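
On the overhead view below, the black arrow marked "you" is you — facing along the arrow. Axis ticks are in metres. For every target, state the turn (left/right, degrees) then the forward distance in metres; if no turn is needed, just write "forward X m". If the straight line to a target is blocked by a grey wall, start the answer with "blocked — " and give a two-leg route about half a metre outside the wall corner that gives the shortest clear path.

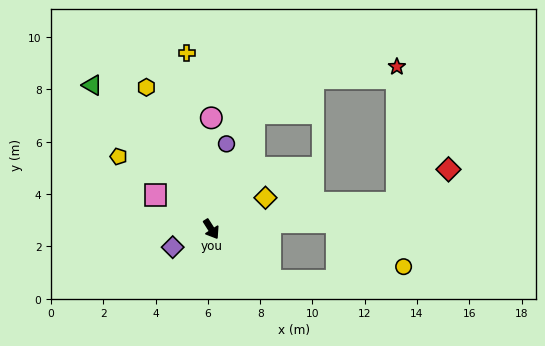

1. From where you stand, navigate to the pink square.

turn right 154°, forward 2.5 m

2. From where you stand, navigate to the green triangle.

turn right 173°, forward 7.1 m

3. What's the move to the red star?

blocked — turn left 66°, forward 7.2 m, then turn left 81°, forward 5.2 m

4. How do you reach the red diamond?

blocked — turn left 66°, forward 7.2 m, then turn left 24°, forward 2.4 m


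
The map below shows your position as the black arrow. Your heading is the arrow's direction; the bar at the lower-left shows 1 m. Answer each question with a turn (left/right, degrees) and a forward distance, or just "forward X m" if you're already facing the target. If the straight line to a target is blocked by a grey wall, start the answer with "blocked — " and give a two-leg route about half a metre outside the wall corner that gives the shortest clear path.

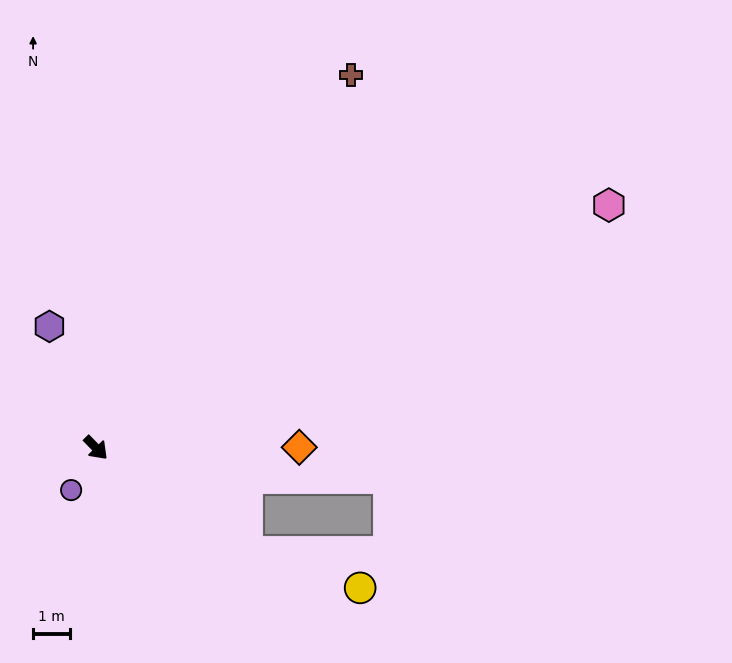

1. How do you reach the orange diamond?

turn left 46°, forward 5.5 m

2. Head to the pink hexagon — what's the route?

turn left 71°, forward 15.5 m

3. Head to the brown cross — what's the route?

turn left 101°, forward 12.3 m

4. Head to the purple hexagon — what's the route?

turn left 157°, forward 3.6 m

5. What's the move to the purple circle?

turn right 75°, forward 1.3 m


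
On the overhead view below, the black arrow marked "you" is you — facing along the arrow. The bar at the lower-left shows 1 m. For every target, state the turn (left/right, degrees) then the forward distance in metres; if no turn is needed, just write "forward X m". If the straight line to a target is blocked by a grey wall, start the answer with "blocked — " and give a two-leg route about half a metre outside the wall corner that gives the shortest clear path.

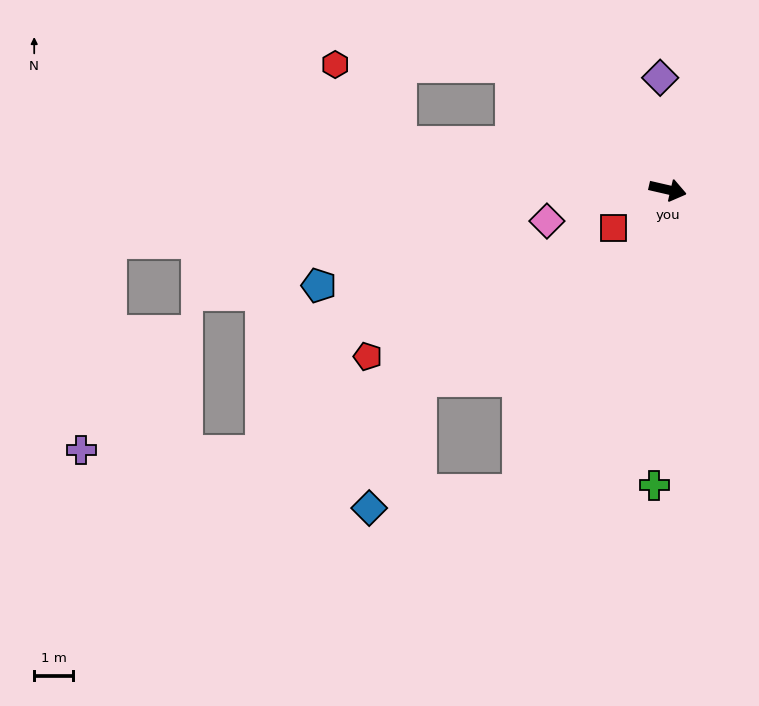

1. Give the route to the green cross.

turn right 80°, forward 7.5 m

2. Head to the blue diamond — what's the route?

blocked — turn right 103°, forward 8.5 m, then turn right 57°, forward 3.8 m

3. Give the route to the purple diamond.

turn left 107°, forward 2.9 m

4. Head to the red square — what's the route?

turn right 132°, forward 1.7 m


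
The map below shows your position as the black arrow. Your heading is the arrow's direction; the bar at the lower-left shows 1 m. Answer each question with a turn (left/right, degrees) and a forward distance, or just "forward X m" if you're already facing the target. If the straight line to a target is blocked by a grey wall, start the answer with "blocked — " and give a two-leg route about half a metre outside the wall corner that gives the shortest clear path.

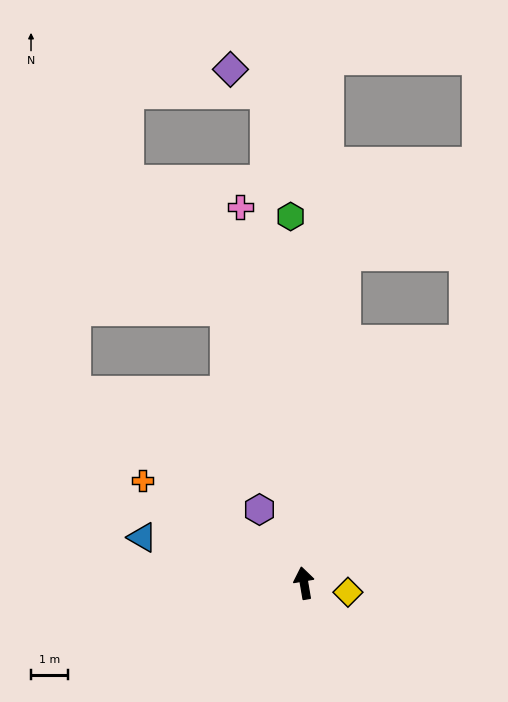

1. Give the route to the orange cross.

turn left 48°, forward 5.2 m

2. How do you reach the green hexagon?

turn right 8°, forward 9.9 m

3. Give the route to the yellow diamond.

turn right 112°, forward 1.2 m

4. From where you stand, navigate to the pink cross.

forward 10.3 m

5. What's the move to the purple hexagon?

turn left 22°, forward 2.3 m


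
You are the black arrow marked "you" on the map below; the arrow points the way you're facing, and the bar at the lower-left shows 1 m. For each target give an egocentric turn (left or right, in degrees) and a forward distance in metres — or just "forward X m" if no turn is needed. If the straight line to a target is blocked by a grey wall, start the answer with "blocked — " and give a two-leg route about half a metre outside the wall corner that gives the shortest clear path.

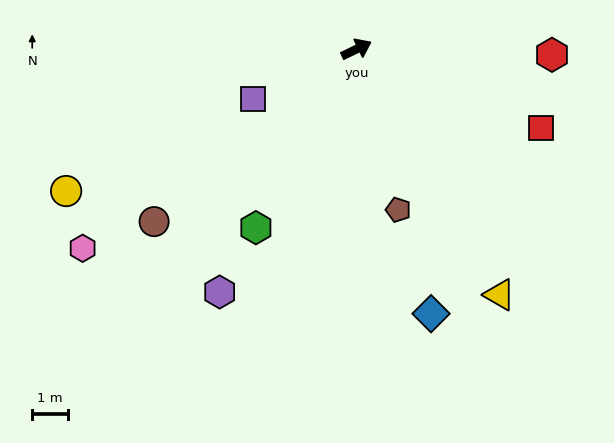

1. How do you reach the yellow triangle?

turn right 86°, forward 7.9 m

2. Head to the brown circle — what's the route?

turn right 165°, forward 7.4 m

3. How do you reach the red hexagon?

turn right 28°, forward 5.4 m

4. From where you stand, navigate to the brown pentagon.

turn right 101°, forward 4.6 m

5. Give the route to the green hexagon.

turn right 145°, forward 5.7 m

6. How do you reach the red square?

turn right 49°, forward 5.6 m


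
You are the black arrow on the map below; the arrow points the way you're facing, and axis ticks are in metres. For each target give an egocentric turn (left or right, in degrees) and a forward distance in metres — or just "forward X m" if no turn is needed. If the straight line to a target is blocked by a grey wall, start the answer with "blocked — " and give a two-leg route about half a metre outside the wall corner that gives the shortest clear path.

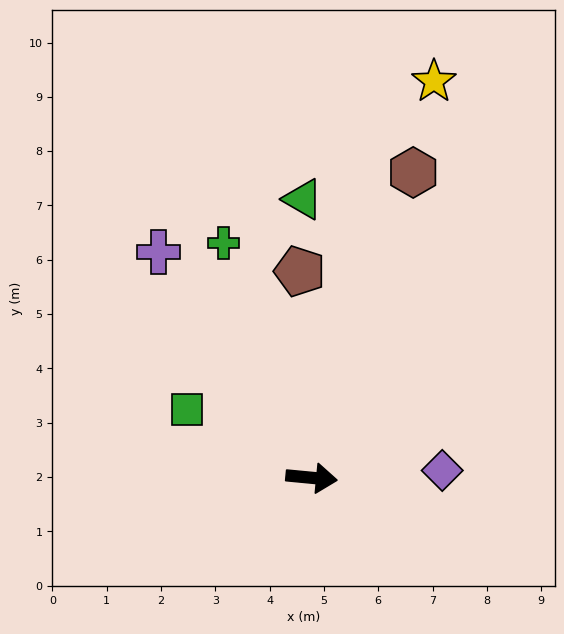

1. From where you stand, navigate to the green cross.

turn left 116°, forward 4.6 m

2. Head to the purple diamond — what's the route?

turn left 9°, forward 2.4 m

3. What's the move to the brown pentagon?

turn left 99°, forward 3.8 m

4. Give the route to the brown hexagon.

turn left 77°, forward 5.9 m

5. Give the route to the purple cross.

turn left 130°, forward 5.0 m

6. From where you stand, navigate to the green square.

turn left 157°, forward 2.6 m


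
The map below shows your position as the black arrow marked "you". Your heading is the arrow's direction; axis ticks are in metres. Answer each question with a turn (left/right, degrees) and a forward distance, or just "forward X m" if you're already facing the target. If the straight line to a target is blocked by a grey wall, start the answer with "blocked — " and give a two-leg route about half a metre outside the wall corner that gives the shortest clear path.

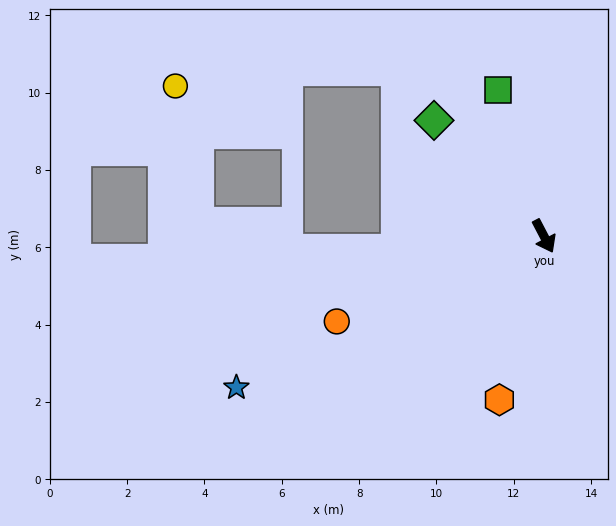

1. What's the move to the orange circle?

turn right 95°, forward 5.8 m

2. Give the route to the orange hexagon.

turn right 43°, forward 4.4 m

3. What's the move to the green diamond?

turn right 164°, forward 4.1 m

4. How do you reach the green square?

turn left 170°, forward 4.0 m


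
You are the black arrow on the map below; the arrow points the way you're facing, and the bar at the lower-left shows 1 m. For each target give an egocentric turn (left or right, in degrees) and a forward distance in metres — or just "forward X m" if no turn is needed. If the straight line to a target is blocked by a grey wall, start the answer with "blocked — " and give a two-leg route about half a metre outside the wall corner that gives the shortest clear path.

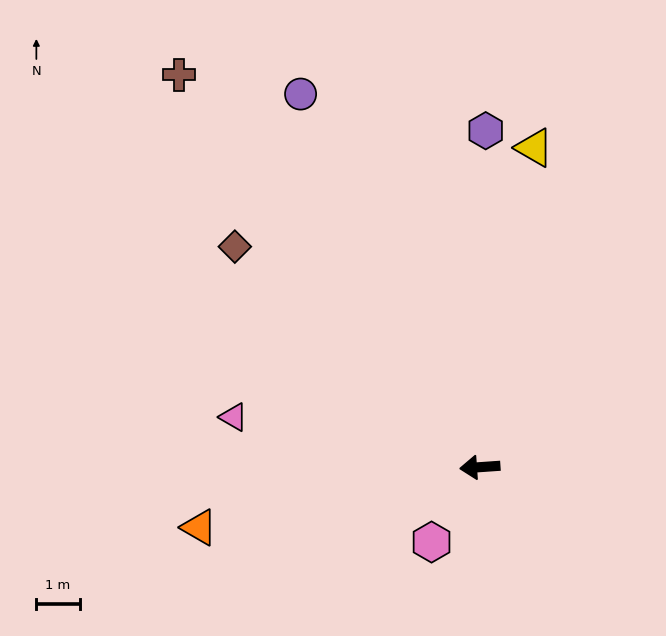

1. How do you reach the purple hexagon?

turn right 95°, forward 7.8 m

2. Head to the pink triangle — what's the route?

turn right 15°, forward 5.8 m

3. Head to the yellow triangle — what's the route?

turn right 104°, forward 7.5 m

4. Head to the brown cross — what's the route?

turn right 56°, forward 11.4 m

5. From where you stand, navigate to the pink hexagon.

turn left 53°, forward 2.1 m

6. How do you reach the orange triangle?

turn left 8°, forward 6.6 m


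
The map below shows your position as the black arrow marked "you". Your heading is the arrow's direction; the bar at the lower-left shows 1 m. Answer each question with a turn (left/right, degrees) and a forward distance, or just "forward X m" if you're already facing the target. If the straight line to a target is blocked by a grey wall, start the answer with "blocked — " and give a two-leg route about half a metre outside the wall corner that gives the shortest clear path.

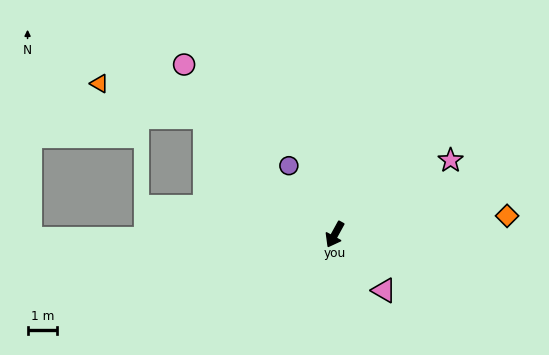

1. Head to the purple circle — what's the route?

turn right 118°, forward 2.8 m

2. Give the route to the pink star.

turn left 151°, forward 4.6 m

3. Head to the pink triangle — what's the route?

turn left 70°, forward 2.5 m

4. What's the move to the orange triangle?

blocked — turn right 103°, forward 5.9 m, then turn left 24°, forward 3.7 m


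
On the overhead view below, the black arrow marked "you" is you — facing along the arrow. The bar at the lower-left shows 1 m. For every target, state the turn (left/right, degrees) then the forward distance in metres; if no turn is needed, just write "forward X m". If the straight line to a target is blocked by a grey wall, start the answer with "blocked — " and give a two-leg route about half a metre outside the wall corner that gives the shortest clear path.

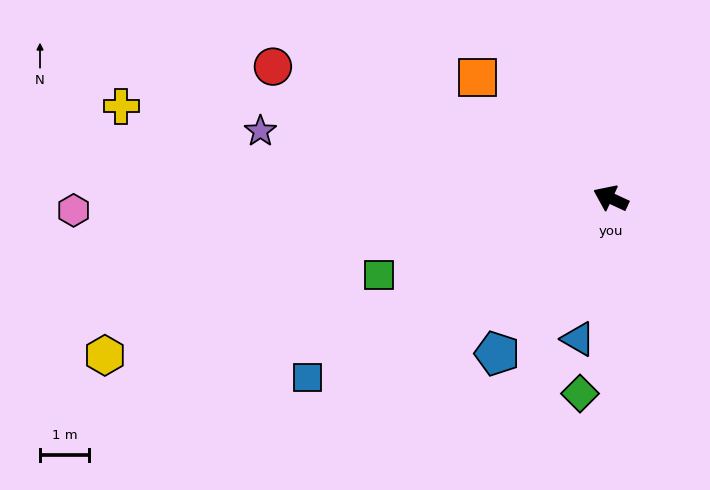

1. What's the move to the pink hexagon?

turn left 26°, forward 11.0 m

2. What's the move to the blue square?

turn left 56°, forward 7.2 m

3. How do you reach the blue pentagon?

turn left 79°, forward 3.9 m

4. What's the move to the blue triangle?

turn left 102°, forward 3.0 m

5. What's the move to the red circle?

turn left 4°, forward 7.4 m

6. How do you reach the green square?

turn left 43°, forward 5.0 m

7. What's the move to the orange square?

turn right 17°, forward 3.7 m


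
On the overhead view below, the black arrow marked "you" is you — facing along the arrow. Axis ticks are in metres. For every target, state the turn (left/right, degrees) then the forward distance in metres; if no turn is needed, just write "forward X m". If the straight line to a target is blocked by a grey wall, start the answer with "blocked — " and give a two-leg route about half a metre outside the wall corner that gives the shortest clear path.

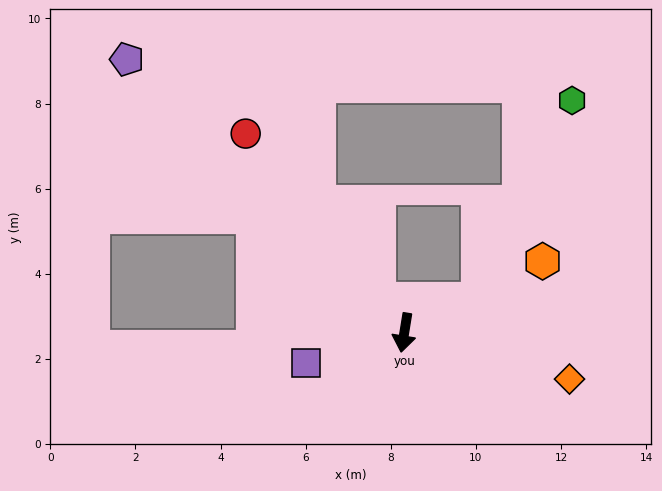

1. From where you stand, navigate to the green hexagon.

blocked — turn left 123°, forward 1.9 m, then turn left 41°, forward 5.2 m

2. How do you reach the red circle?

turn right 132°, forward 6.0 m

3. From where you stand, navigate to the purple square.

turn right 64°, forward 2.4 m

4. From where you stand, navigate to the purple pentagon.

turn right 125°, forward 9.2 m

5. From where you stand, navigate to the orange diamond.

turn left 84°, forward 4.0 m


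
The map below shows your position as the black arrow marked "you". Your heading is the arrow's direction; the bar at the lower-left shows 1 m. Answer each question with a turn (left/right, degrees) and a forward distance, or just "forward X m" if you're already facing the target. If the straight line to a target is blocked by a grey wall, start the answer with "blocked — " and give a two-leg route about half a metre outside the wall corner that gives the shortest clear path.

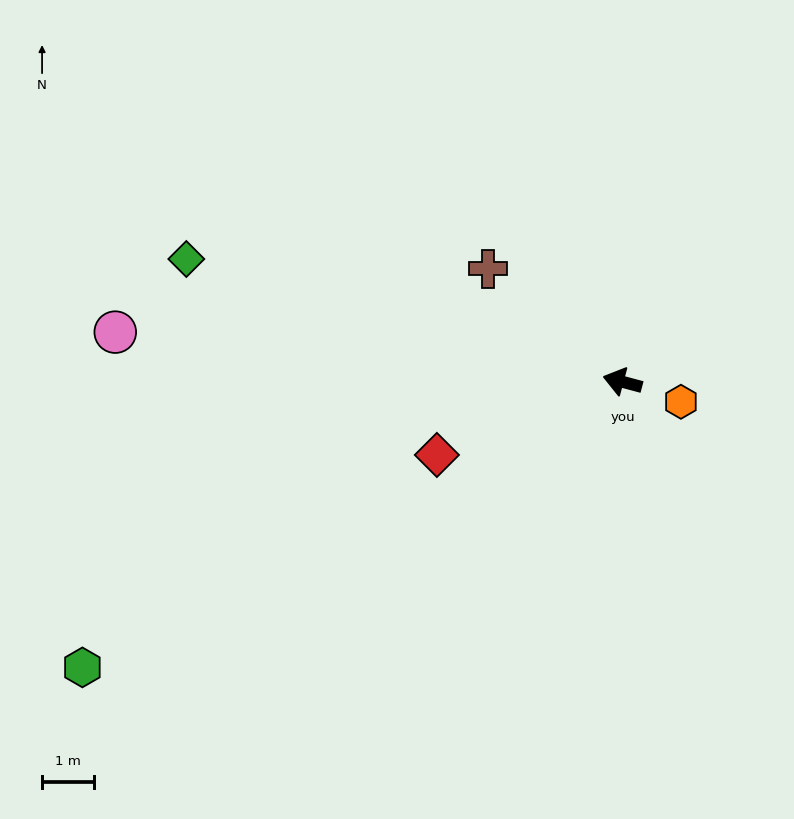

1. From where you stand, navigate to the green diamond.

forward 8.7 m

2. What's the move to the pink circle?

turn left 9°, forward 9.7 m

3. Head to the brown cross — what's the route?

turn right 25°, forward 3.4 m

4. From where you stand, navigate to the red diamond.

turn left 36°, forward 3.8 m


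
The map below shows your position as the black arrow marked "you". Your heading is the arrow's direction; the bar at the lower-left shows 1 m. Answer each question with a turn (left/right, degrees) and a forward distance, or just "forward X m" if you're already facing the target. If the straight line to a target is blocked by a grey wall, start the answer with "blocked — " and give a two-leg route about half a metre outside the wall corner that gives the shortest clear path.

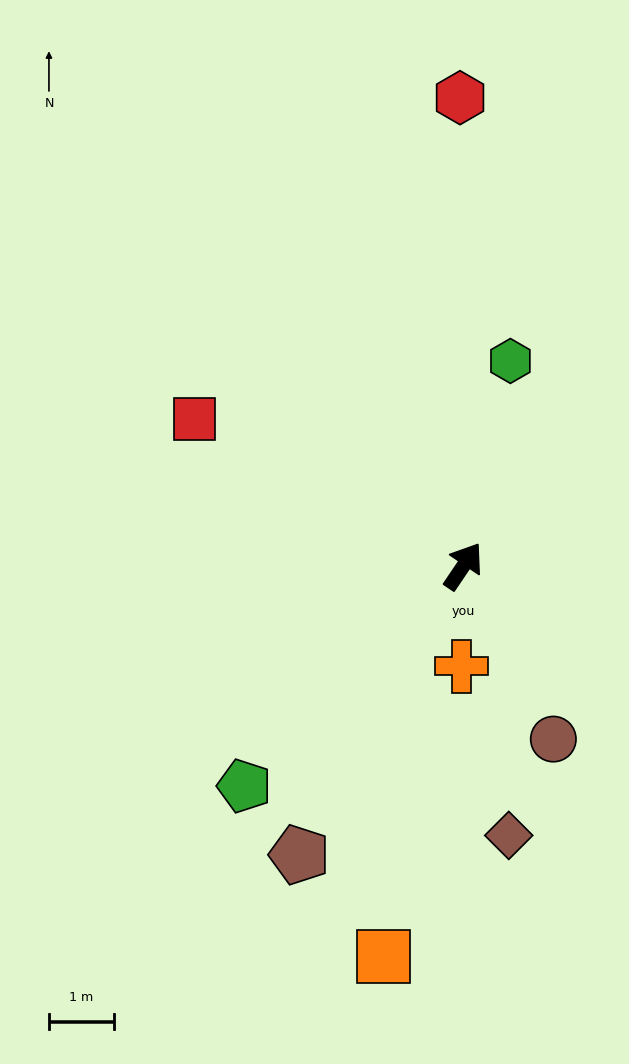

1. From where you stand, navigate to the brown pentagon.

turn right 176°, forward 5.1 m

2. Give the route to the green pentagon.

turn left 169°, forward 4.8 m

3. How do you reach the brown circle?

turn right 118°, forward 3.0 m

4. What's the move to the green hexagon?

turn left 21°, forward 3.2 m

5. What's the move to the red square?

turn left 95°, forward 4.7 m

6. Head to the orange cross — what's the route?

turn right 147°, forward 1.5 m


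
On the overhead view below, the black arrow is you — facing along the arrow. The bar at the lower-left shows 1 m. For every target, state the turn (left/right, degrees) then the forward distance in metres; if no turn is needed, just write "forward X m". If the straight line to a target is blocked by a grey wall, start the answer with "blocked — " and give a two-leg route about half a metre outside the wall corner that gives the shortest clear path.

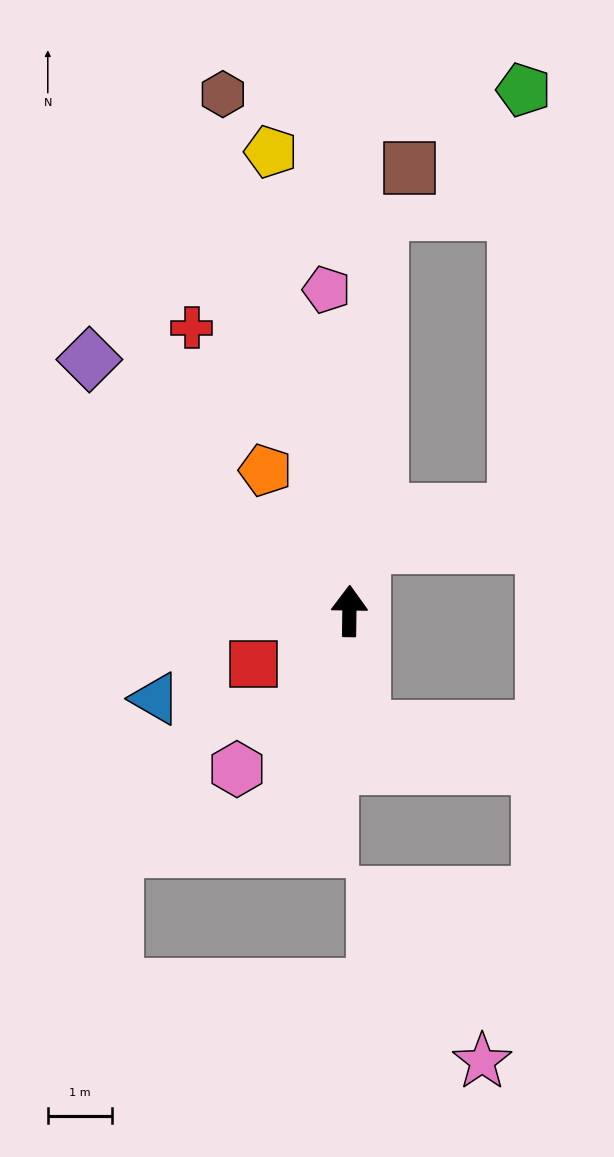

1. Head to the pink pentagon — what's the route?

turn left 5°, forward 5.0 m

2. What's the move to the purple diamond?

turn left 47°, forward 5.6 m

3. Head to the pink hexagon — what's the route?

turn left 145°, forward 3.0 m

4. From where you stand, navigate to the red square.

turn left 120°, forward 1.7 m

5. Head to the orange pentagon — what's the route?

turn left 32°, forward 2.5 m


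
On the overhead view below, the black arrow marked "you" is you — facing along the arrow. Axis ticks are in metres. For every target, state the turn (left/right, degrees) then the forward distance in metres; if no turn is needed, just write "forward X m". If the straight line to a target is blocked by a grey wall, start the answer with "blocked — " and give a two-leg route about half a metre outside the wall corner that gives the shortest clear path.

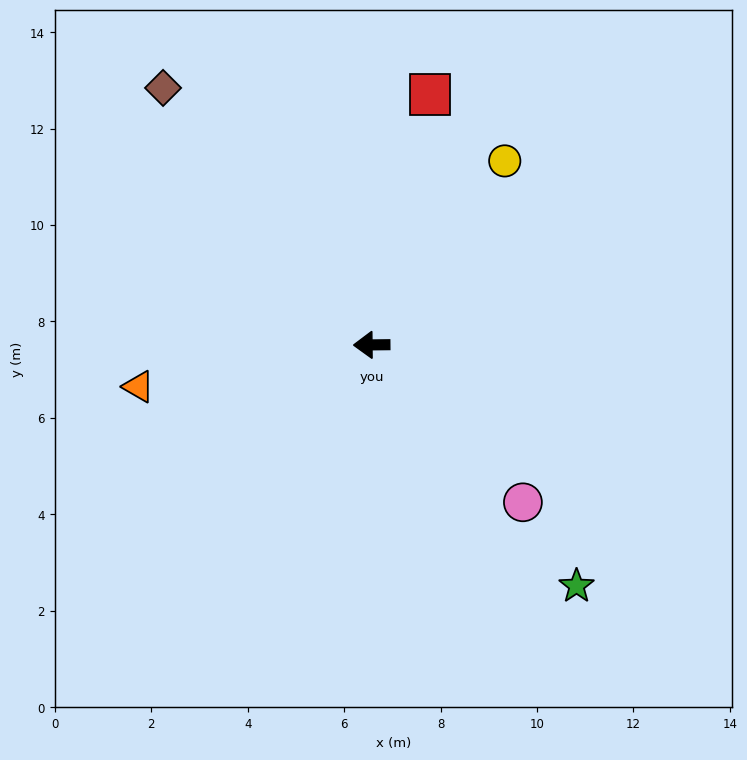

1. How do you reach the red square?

turn right 104°, forward 5.3 m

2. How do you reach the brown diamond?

turn right 52°, forward 6.9 m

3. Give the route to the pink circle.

turn left 133°, forward 4.5 m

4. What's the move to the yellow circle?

turn right 126°, forward 4.7 m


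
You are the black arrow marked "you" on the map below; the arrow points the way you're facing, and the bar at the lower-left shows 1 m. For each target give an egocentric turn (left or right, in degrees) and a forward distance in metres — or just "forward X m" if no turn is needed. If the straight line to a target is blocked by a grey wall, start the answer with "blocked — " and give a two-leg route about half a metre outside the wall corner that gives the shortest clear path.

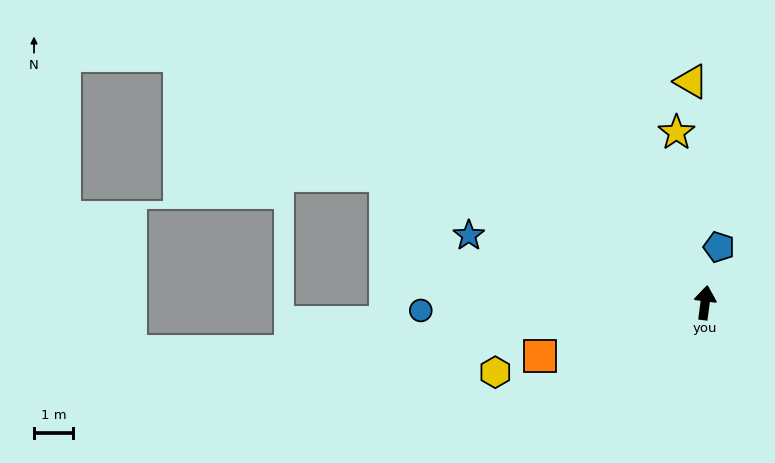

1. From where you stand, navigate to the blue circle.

turn left 99°, forward 7.3 m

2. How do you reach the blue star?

turn left 81°, forward 6.3 m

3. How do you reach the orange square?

turn left 115°, forward 4.4 m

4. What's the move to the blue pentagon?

turn right 7°, forward 1.5 m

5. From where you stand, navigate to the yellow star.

turn left 17°, forward 4.4 m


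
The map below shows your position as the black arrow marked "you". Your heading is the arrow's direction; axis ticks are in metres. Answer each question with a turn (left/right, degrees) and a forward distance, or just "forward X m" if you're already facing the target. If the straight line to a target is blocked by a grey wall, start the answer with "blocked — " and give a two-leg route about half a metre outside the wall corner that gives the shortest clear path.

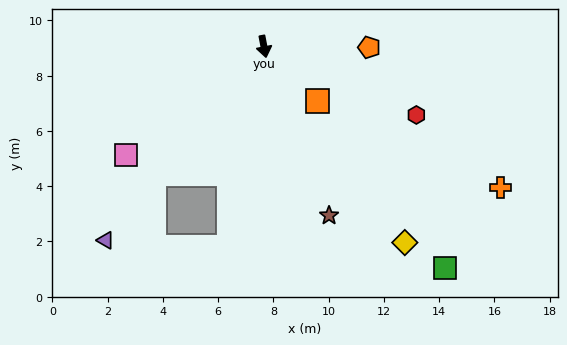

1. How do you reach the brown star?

turn left 10°, forward 6.6 m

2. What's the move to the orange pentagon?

turn left 79°, forward 3.8 m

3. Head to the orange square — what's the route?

turn left 33°, forward 2.8 m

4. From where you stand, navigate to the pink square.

turn right 63°, forward 6.4 m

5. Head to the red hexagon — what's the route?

turn left 55°, forward 6.0 m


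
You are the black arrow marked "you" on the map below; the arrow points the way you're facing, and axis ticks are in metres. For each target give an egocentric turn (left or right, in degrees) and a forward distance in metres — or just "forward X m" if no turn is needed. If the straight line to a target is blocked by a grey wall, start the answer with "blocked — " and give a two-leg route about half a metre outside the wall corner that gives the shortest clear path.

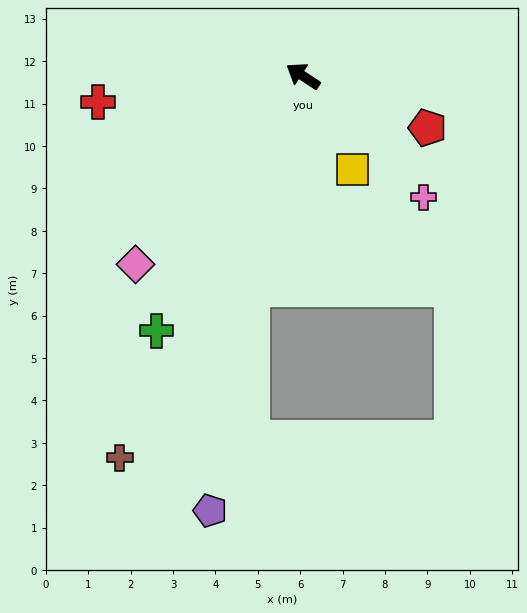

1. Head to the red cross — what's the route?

turn left 40°, forward 4.9 m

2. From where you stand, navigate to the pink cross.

turn left 168°, forward 4.0 m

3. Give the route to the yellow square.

turn left 151°, forward 2.5 m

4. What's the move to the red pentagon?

turn right 169°, forward 3.2 m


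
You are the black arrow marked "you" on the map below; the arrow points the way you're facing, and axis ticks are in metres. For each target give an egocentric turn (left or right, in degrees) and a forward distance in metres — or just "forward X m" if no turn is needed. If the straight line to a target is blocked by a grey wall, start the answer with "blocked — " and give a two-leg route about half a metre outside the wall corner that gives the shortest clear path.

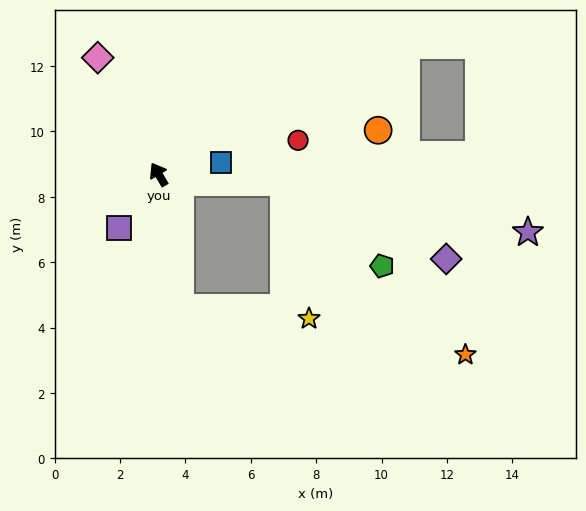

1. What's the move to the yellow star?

blocked — turn left 158°, forward 4.1 m, then turn left 76°, forward 4.0 m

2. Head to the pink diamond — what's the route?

turn right 3°, forward 4.0 m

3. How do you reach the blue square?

turn right 110°, forward 1.9 m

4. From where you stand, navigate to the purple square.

turn left 113°, forward 2.0 m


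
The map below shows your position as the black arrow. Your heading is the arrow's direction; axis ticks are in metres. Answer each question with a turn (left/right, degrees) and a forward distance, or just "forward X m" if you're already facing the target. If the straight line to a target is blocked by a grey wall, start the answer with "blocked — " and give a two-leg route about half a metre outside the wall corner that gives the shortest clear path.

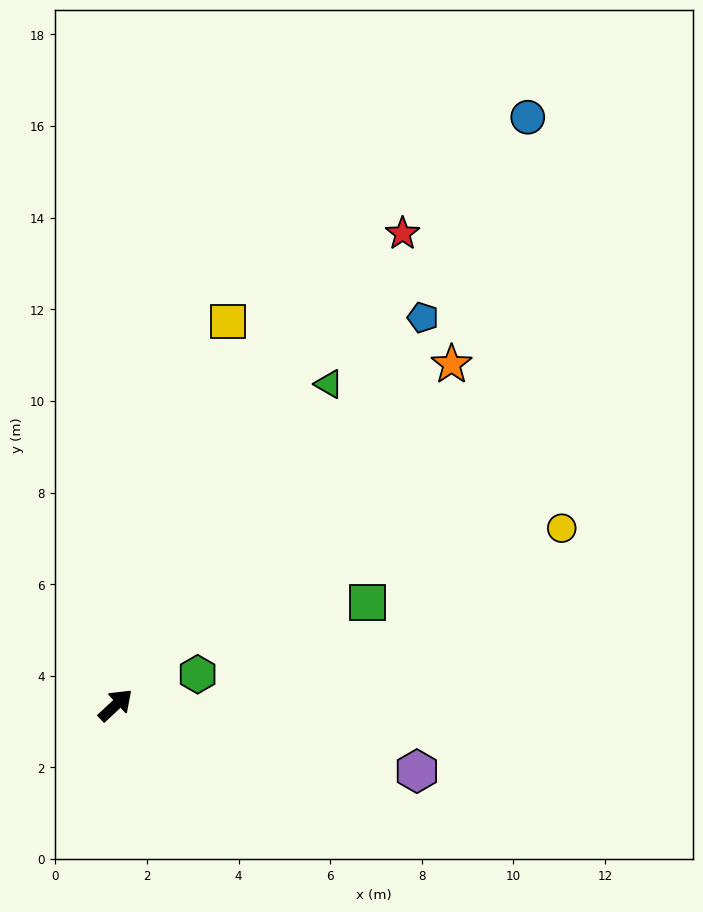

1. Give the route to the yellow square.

turn left 31°, forward 8.7 m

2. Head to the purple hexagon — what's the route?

turn right 55°, forward 6.7 m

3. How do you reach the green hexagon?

turn right 22°, forward 1.9 m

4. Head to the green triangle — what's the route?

turn left 13°, forward 8.4 m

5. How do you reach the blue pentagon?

turn left 9°, forward 10.8 m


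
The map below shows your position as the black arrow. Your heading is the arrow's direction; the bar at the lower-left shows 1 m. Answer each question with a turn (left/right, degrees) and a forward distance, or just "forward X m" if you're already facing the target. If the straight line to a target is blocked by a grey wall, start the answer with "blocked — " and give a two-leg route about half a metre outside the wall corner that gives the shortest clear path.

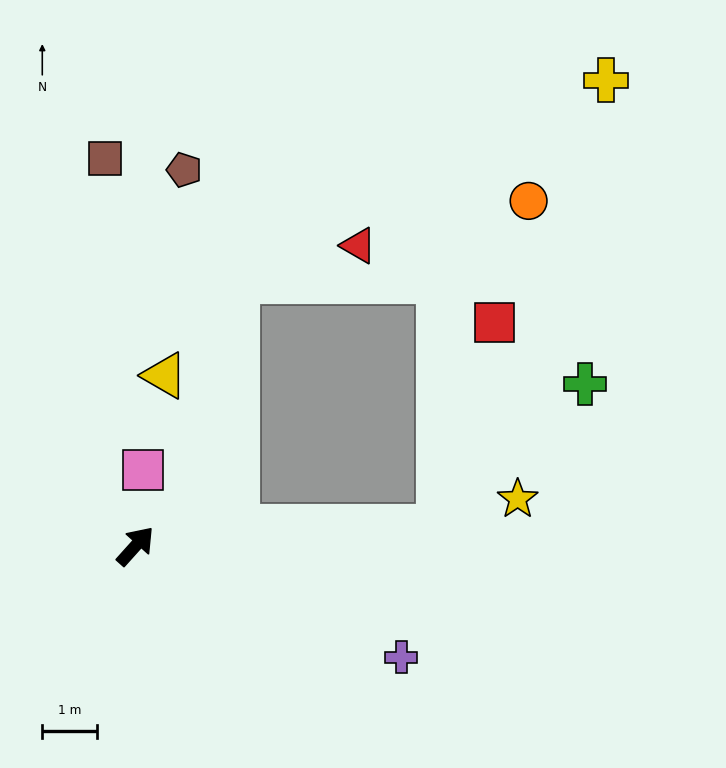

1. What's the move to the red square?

blocked — turn right 45°, forward 5.6 m, then turn left 72°, forward 3.9 m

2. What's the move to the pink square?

turn left 36°, forward 1.4 m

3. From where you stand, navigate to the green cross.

blocked — turn right 45°, forward 5.6 m, then turn left 41°, forward 3.8 m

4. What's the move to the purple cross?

turn right 71°, forward 5.3 m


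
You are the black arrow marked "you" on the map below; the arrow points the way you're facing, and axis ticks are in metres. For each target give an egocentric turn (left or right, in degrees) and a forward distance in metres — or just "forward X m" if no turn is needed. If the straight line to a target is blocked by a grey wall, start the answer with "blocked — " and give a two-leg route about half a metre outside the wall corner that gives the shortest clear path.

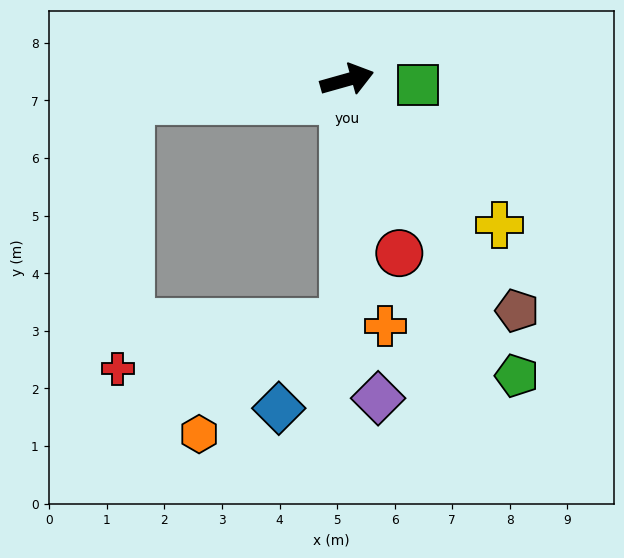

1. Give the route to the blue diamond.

blocked — turn right 106°, forward 4.2 m, then turn right 37°, forward 1.9 m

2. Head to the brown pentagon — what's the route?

turn right 69°, forward 5.0 m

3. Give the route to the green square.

turn right 20°, forward 1.2 m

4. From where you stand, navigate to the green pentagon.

turn right 76°, forward 5.9 m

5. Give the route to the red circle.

turn right 89°, forward 3.1 m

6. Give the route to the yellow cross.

turn right 59°, forward 3.7 m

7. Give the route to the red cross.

blocked — turn right 106°, forward 4.2 m, then turn right 78°, forward 4.0 m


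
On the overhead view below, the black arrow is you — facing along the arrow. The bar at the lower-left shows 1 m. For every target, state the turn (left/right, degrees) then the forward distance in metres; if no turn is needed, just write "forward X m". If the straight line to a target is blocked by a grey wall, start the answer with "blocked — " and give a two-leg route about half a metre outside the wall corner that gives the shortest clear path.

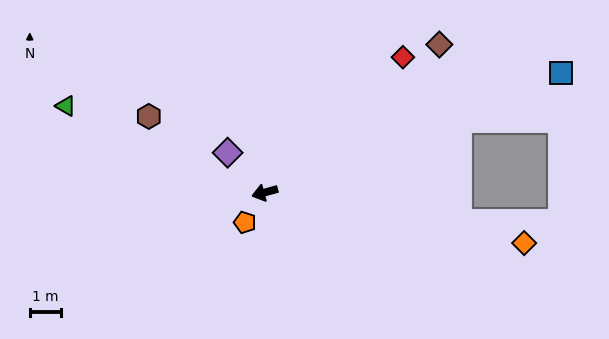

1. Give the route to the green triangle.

turn right 39°, forward 6.9 m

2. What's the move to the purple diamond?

turn right 62°, forward 1.7 m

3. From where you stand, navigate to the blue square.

turn right 173°, forward 10.2 m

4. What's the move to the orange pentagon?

turn left 41°, forward 1.2 m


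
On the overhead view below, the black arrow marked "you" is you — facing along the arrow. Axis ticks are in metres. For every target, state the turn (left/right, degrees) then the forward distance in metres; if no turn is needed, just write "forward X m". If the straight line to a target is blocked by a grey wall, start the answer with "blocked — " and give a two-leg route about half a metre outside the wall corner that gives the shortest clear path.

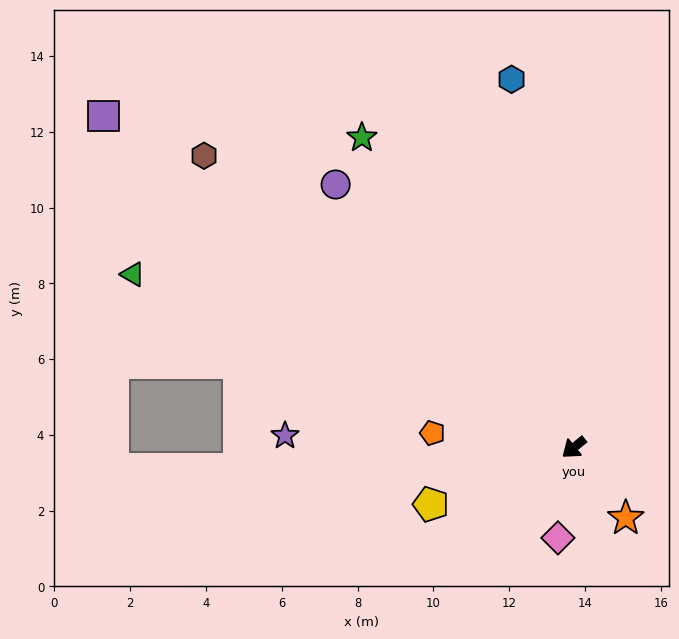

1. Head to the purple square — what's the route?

turn right 74°, forward 15.2 m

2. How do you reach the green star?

turn right 95°, forward 9.9 m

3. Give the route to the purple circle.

turn right 87°, forward 9.4 m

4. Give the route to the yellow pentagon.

turn right 18°, forward 4.1 m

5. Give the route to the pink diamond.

turn left 41°, forward 2.4 m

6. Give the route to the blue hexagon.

turn right 120°, forward 9.9 m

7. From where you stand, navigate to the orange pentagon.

turn right 45°, forward 3.8 m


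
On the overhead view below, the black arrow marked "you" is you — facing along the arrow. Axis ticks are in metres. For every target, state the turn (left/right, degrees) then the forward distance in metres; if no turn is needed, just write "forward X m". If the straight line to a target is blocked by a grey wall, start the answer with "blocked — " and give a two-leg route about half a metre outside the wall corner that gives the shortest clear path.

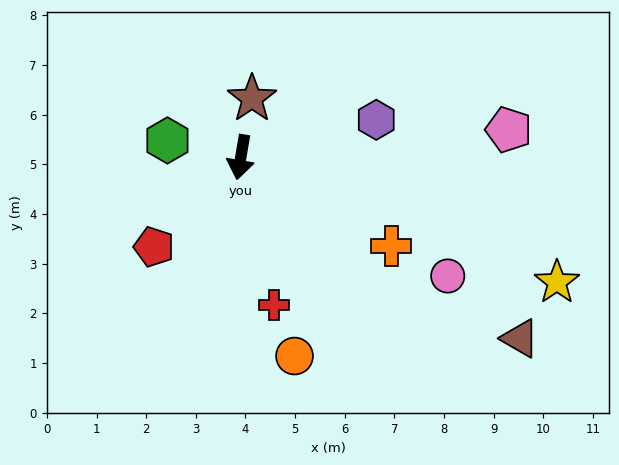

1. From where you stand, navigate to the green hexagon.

turn right 93°, forward 1.5 m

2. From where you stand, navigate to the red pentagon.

turn right 34°, forward 2.5 m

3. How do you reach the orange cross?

turn left 69°, forward 3.5 m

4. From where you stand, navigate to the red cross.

turn left 22°, forward 3.1 m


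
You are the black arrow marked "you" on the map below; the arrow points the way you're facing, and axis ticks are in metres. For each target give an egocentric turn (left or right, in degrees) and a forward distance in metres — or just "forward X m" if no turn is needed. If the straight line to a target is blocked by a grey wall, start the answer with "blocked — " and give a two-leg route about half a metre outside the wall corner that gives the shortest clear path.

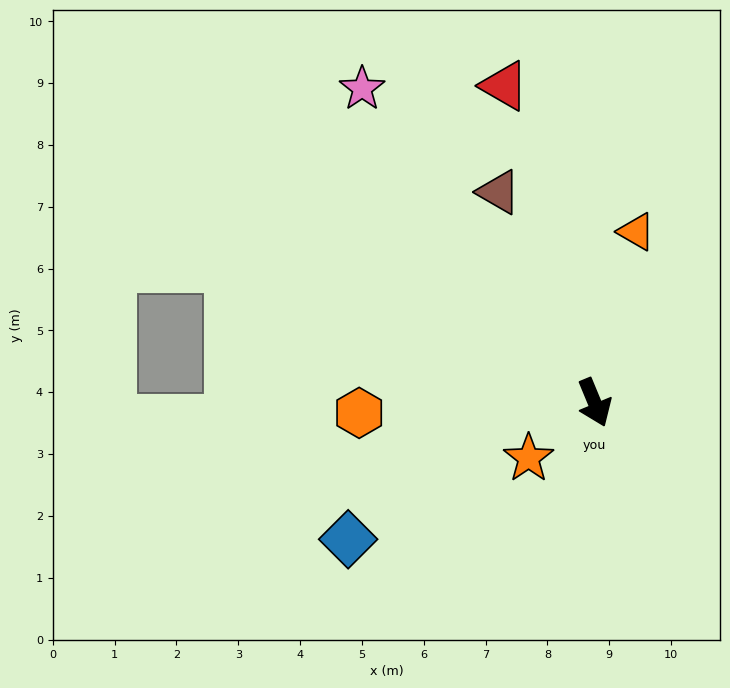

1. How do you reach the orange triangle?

turn left 144°, forward 2.8 m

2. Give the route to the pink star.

turn right 166°, forward 6.3 m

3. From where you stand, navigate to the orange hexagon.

turn right 110°, forward 3.8 m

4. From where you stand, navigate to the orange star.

turn right 72°, forward 1.4 m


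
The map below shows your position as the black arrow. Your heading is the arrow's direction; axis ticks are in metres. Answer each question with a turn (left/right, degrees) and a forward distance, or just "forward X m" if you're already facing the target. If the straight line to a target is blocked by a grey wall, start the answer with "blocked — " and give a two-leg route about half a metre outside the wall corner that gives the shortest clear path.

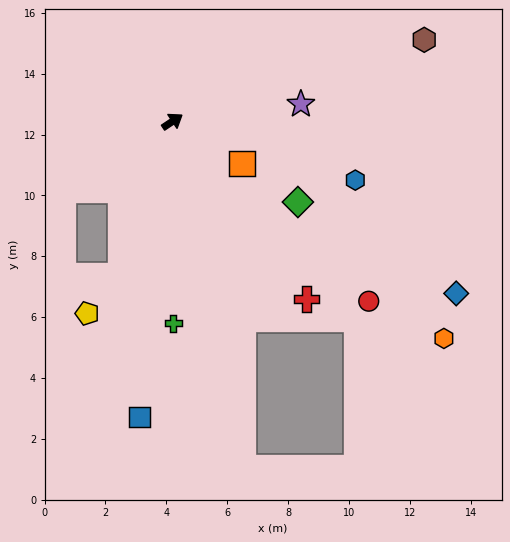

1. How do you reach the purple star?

turn right 26°, forward 4.3 m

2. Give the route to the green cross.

turn right 124°, forward 6.6 m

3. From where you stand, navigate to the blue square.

turn right 130°, forward 9.8 m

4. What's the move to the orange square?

turn right 65°, forward 2.7 m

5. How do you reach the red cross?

turn right 87°, forward 7.3 m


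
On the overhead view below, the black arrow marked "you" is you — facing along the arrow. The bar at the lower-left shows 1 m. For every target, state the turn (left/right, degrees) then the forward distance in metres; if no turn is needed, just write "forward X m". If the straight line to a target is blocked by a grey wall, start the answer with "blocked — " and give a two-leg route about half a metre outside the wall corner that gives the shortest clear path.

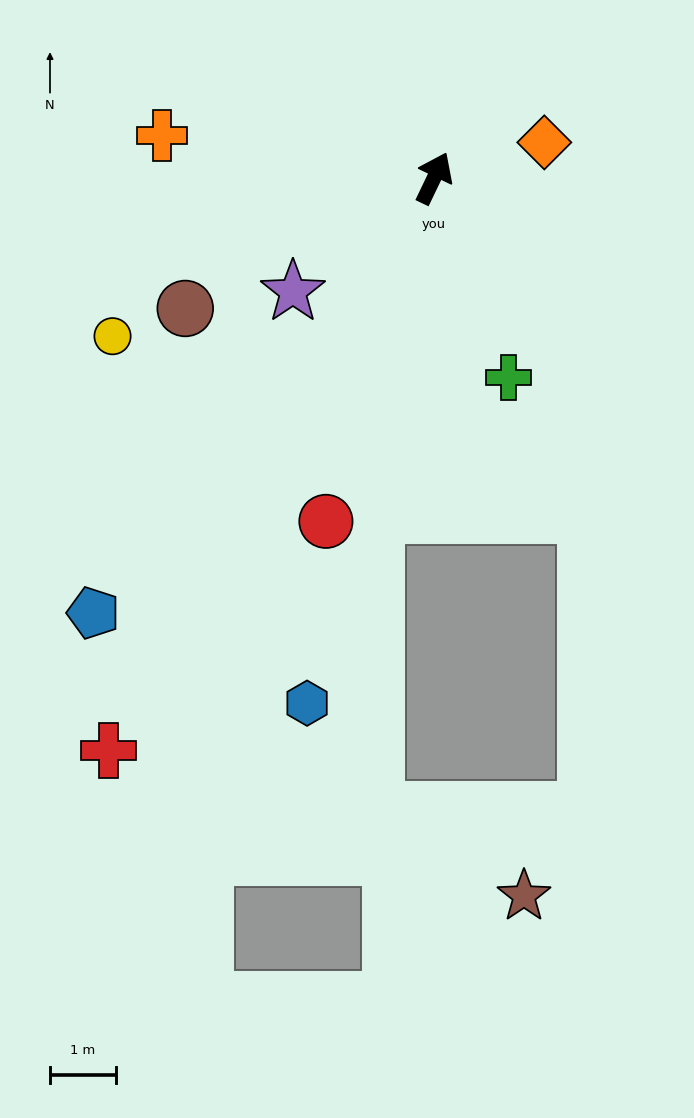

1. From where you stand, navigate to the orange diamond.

turn right 46°, forward 1.8 m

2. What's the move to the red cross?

turn left 176°, forward 10.0 m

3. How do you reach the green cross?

turn right 134°, forward 3.2 m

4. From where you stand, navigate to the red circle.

turn right 172°, forward 5.5 m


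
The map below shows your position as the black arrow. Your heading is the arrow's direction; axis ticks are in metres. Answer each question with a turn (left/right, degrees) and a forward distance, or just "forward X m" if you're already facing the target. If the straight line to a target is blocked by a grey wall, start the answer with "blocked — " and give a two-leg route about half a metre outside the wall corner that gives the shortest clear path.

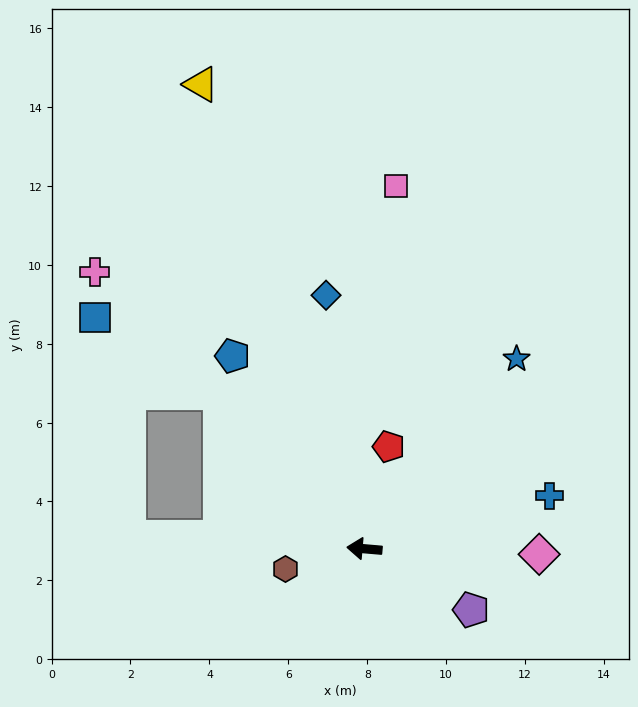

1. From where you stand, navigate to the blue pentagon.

turn right 51°, forward 5.9 m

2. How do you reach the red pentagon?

turn right 98°, forward 2.7 m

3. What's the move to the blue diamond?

turn right 76°, forward 6.5 m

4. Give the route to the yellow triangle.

turn right 66°, forward 12.5 m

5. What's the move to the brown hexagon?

turn left 19°, forward 2.1 m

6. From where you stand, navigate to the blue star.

turn right 124°, forward 6.2 m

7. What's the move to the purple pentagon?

turn left 155°, forward 3.1 m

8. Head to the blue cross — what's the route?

turn right 159°, forward 4.9 m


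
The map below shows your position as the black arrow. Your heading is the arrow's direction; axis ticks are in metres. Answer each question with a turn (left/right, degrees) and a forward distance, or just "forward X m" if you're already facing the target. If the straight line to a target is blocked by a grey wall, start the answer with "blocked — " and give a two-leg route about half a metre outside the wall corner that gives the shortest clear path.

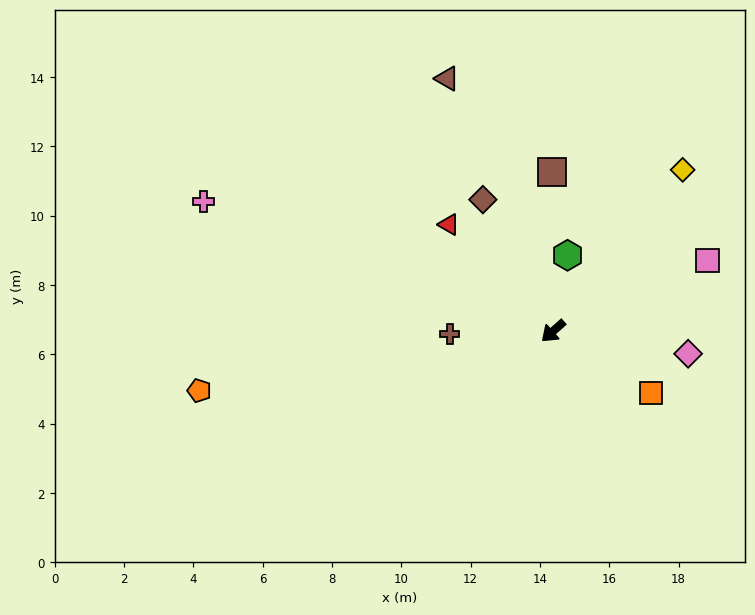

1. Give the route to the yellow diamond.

turn right 171°, forward 6.0 m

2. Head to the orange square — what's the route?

turn left 106°, forward 3.3 m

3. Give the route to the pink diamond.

turn left 129°, forward 3.9 m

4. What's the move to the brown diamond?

turn right 104°, forward 4.3 m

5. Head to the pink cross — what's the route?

turn right 62°, forward 10.8 m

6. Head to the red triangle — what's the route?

turn right 87°, forward 4.3 m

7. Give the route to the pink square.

turn left 163°, forward 4.9 m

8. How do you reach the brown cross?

turn right 40°, forward 3.0 m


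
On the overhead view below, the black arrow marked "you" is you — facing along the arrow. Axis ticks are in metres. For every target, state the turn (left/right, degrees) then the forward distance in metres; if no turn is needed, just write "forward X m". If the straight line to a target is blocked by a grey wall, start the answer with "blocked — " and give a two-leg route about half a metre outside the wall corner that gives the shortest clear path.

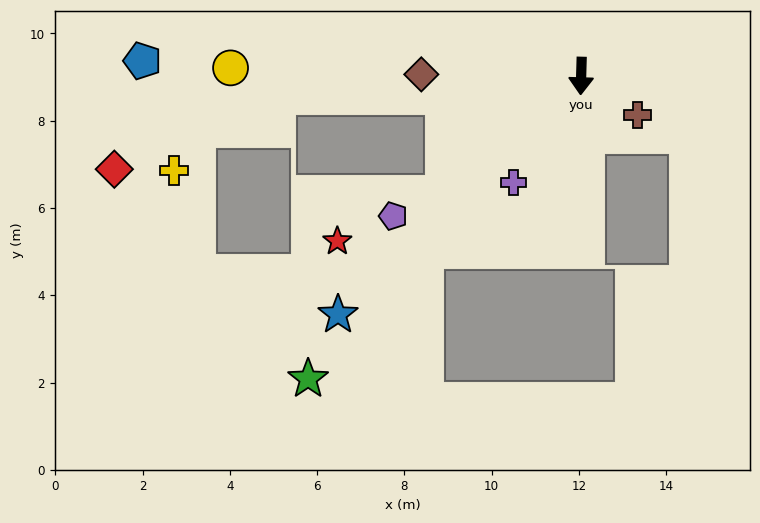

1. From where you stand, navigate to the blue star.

turn right 44°, forward 7.8 m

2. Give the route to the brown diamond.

turn right 89°, forward 3.7 m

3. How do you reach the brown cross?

turn left 57°, forward 1.6 m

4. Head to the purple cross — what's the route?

turn right 31°, forward 2.9 m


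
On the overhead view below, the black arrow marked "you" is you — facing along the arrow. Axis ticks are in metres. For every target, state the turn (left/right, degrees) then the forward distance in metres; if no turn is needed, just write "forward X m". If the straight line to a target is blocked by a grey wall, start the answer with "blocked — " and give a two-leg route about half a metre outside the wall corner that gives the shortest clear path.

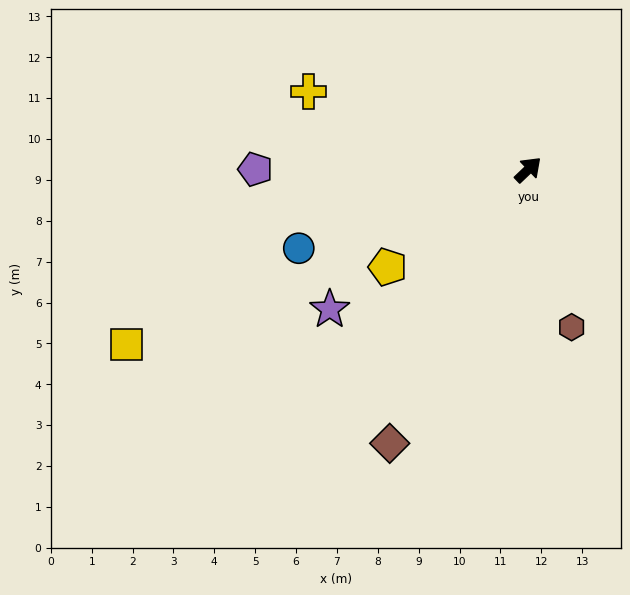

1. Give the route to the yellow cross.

turn left 117°, forward 5.7 m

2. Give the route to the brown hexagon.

turn right 118°, forward 4.0 m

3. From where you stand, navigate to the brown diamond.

turn right 160°, forward 7.5 m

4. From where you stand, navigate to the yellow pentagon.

turn left 171°, forward 4.2 m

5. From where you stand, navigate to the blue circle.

turn left 155°, forward 5.9 m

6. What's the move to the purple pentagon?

turn left 136°, forward 6.7 m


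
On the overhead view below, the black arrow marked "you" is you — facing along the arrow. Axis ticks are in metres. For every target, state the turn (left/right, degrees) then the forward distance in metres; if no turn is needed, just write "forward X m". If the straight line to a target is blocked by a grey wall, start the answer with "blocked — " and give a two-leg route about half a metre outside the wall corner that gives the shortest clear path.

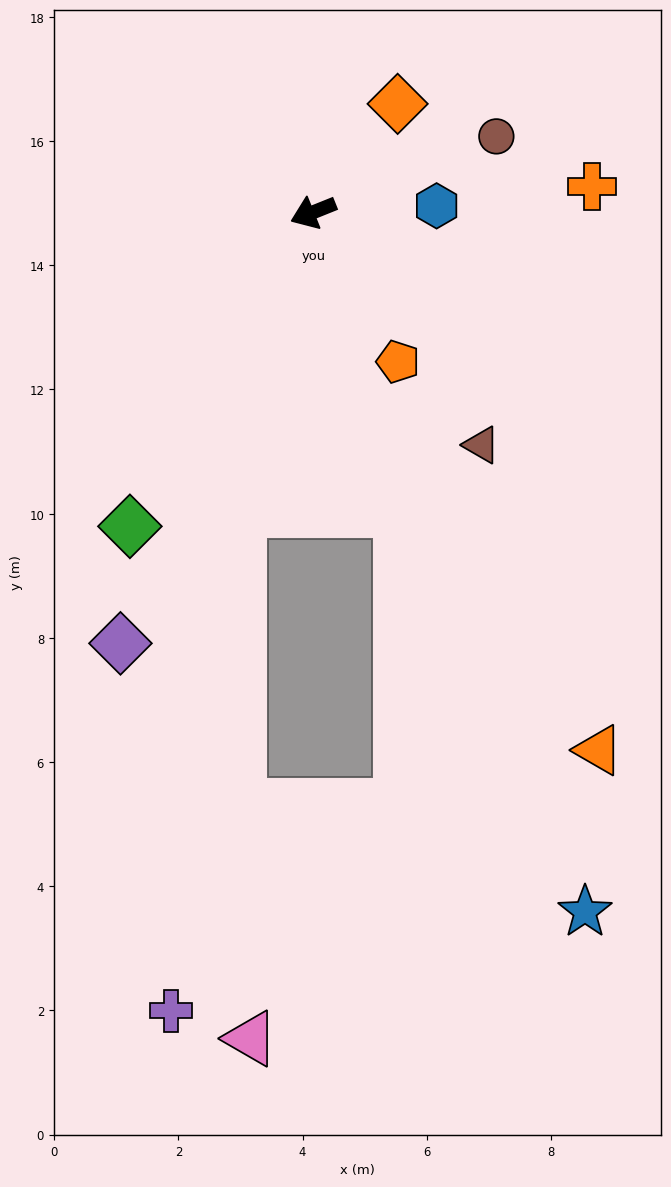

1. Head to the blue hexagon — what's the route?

turn left 161°, forward 2.0 m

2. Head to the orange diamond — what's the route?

turn right 150°, forward 2.2 m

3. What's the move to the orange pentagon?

turn left 98°, forward 2.8 m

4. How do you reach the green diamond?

turn left 38°, forward 5.9 m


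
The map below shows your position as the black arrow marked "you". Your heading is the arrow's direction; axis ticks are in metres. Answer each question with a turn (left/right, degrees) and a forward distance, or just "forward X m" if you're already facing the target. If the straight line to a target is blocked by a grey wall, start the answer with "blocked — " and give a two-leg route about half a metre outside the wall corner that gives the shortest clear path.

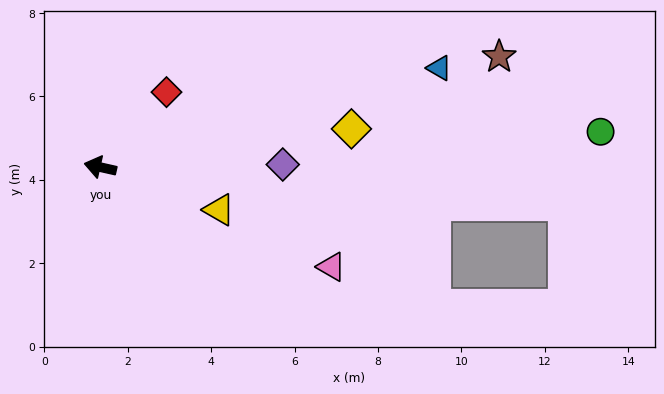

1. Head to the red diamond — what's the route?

turn right 119°, forward 2.4 m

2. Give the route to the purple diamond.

turn right 166°, forward 4.4 m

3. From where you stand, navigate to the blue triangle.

turn right 151°, forward 8.5 m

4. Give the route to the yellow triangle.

turn left 173°, forward 3.0 m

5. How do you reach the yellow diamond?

turn right 159°, forward 6.1 m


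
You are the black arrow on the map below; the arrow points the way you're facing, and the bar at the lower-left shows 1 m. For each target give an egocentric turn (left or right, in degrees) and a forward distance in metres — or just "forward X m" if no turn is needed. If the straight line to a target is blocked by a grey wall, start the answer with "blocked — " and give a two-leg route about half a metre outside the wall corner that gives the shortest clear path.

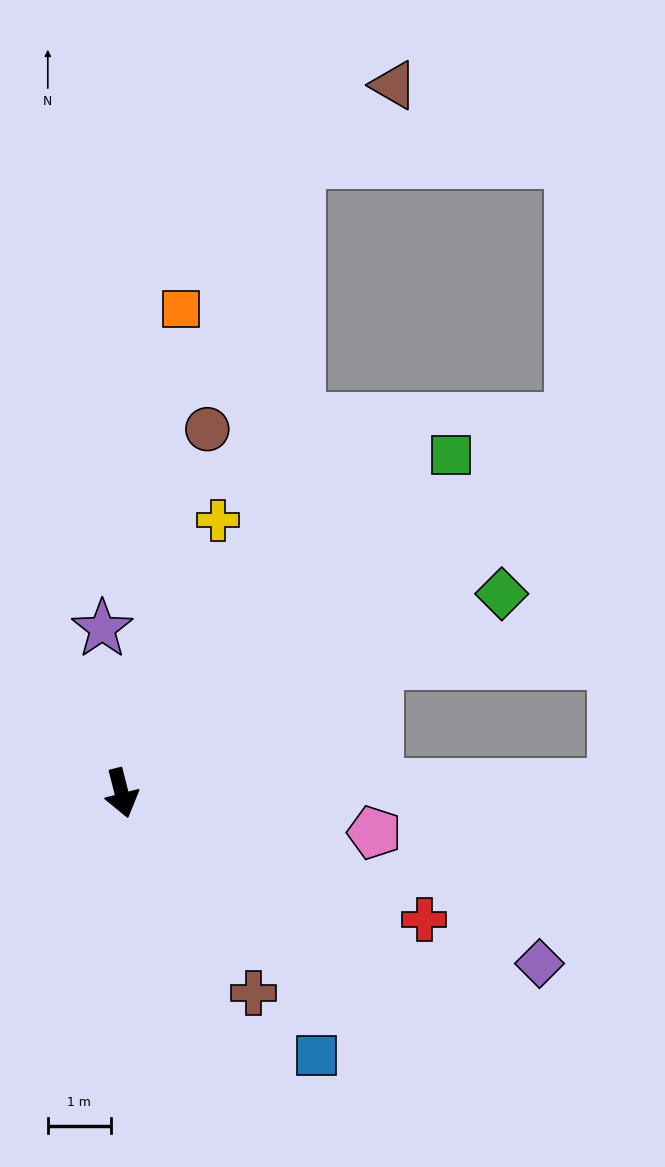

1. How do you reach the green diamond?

turn left 103°, forward 6.8 m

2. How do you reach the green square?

turn left 121°, forward 7.5 m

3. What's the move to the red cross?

turn left 53°, forward 5.2 m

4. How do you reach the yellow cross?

turn left 146°, forward 4.6 m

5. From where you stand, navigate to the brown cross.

turn left 19°, forward 3.8 m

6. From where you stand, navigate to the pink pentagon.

turn left 67°, forward 4.1 m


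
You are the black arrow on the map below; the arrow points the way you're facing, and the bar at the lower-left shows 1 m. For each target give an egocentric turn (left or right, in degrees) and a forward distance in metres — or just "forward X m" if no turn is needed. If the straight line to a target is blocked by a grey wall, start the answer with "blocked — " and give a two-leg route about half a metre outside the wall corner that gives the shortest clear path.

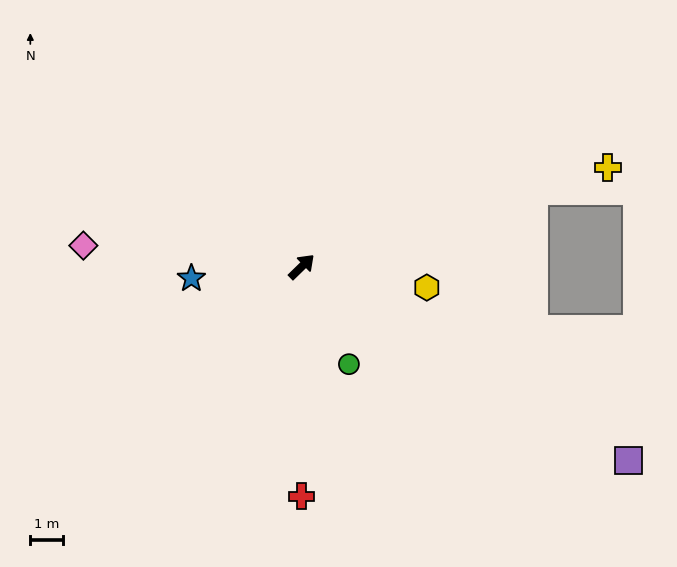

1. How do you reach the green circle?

turn right 108°, forward 3.3 m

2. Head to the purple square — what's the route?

turn right 75°, forward 11.5 m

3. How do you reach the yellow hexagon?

turn right 54°, forward 3.8 m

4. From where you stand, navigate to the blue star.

turn left 142°, forward 3.4 m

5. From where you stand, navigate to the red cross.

turn right 134°, forward 6.9 m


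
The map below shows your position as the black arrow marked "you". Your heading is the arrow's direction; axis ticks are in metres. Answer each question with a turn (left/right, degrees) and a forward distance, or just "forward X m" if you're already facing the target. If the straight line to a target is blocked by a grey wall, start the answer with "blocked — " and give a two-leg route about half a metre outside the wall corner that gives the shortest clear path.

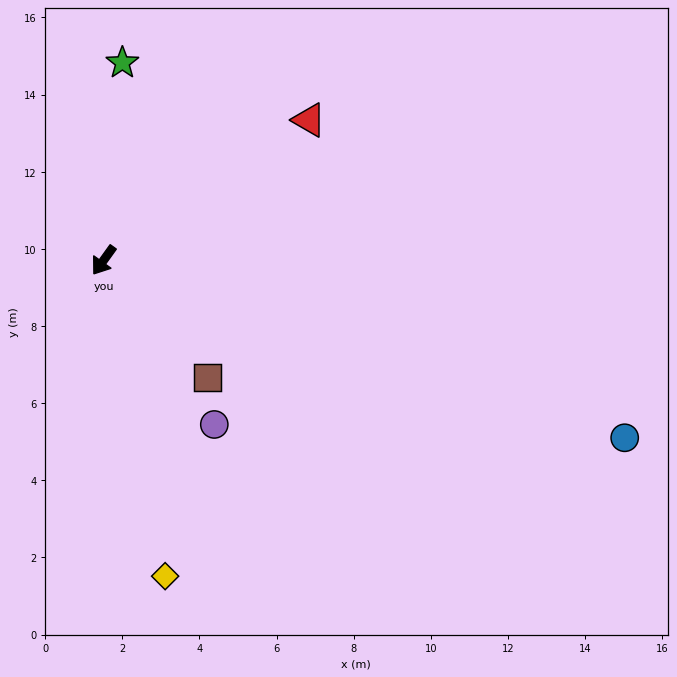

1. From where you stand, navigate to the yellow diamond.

turn left 47°, forward 8.3 m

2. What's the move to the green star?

turn right 150°, forward 5.1 m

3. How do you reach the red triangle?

turn left 160°, forward 6.5 m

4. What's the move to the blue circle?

turn left 107°, forward 14.3 m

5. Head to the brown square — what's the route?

turn left 77°, forward 4.1 m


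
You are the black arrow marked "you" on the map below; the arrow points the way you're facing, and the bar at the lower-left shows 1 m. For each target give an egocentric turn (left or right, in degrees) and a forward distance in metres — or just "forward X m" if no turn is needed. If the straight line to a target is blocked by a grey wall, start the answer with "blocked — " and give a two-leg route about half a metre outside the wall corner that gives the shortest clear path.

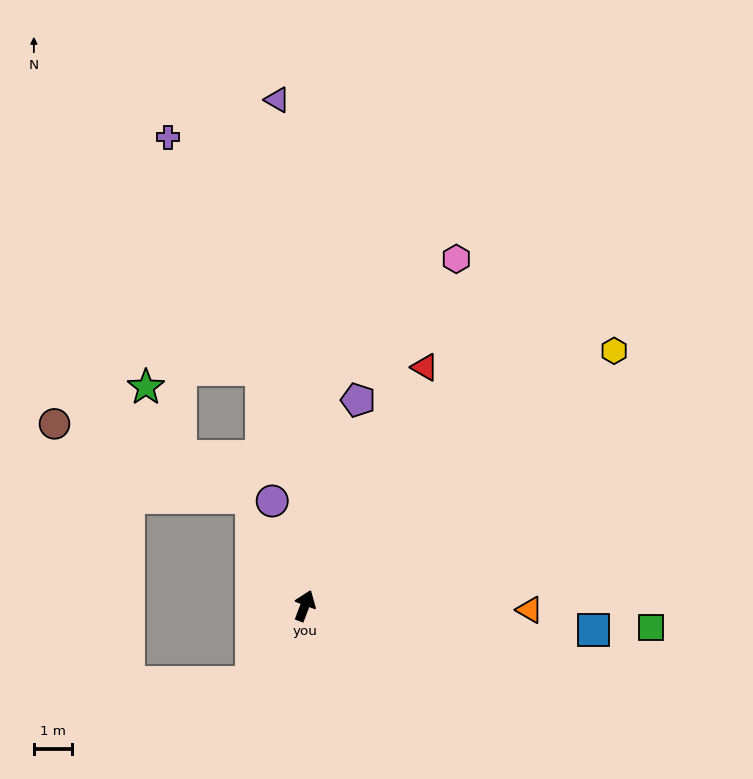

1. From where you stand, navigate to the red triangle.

turn right 6°, forward 6.9 m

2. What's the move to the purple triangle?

turn left 24°, forward 13.2 m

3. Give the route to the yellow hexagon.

turn right 30°, forward 10.4 m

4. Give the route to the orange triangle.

turn right 70°, forward 5.8 m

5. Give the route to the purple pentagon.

turn left 6°, forward 5.5 m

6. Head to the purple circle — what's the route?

turn left 38°, forward 2.8 m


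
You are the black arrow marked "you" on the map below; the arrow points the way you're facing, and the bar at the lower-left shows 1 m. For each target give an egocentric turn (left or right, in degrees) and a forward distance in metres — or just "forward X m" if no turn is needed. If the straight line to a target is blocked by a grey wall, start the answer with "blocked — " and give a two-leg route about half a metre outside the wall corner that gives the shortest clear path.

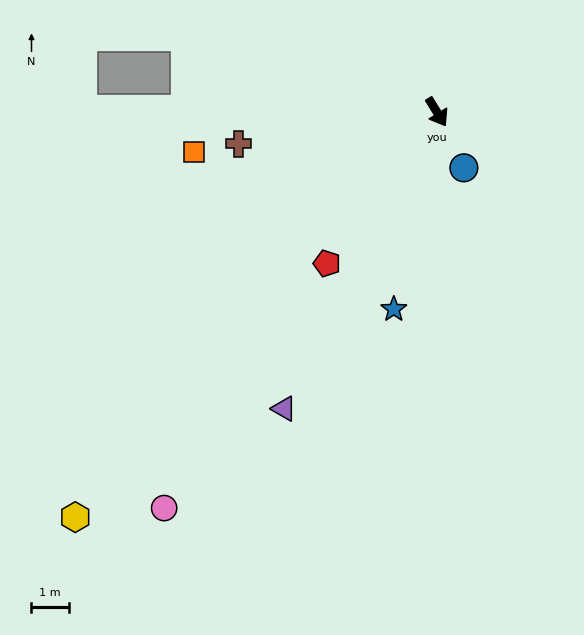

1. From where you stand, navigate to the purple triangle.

turn right 59°, forward 8.9 m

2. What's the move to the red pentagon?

turn right 68°, forward 5.0 m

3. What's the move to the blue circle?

turn right 6°, forward 1.7 m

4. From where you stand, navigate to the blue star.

turn right 44°, forward 5.4 m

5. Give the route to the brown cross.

turn right 113°, forward 5.4 m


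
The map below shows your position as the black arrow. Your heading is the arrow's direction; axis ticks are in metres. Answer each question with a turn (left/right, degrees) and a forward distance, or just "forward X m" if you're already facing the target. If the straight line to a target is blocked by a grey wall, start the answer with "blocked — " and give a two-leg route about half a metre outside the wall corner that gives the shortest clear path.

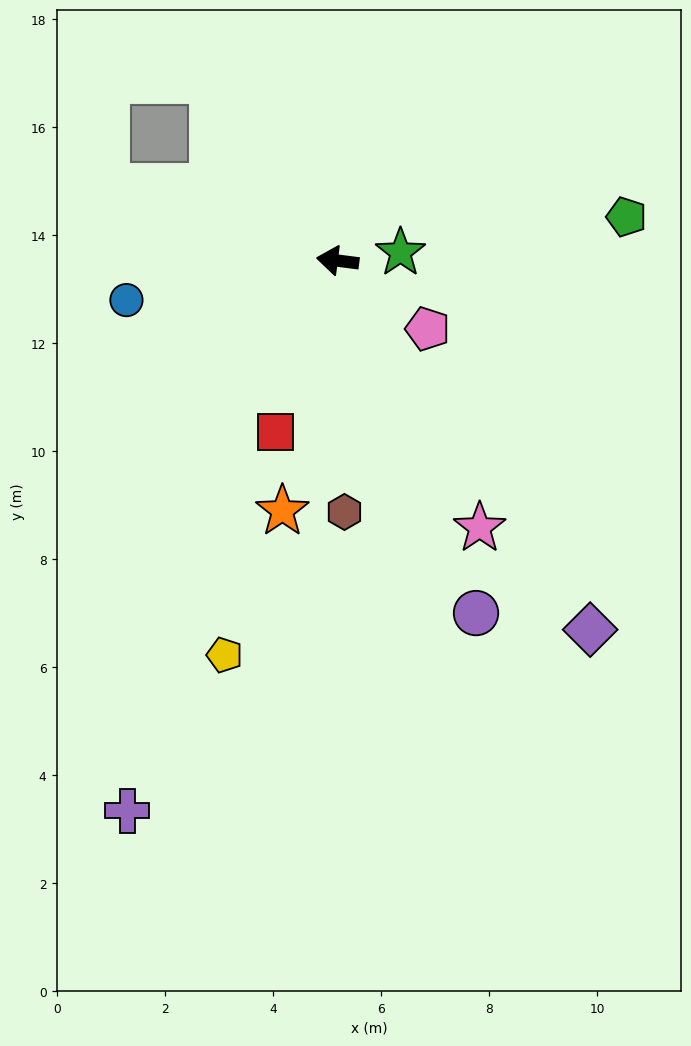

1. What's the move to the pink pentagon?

turn left 150°, forward 2.1 m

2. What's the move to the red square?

turn left 77°, forward 3.4 m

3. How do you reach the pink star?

turn left 125°, forward 5.6 m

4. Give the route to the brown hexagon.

turn left 99°, forward 4.7 m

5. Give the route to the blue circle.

turn left 18°, forward 4.0 m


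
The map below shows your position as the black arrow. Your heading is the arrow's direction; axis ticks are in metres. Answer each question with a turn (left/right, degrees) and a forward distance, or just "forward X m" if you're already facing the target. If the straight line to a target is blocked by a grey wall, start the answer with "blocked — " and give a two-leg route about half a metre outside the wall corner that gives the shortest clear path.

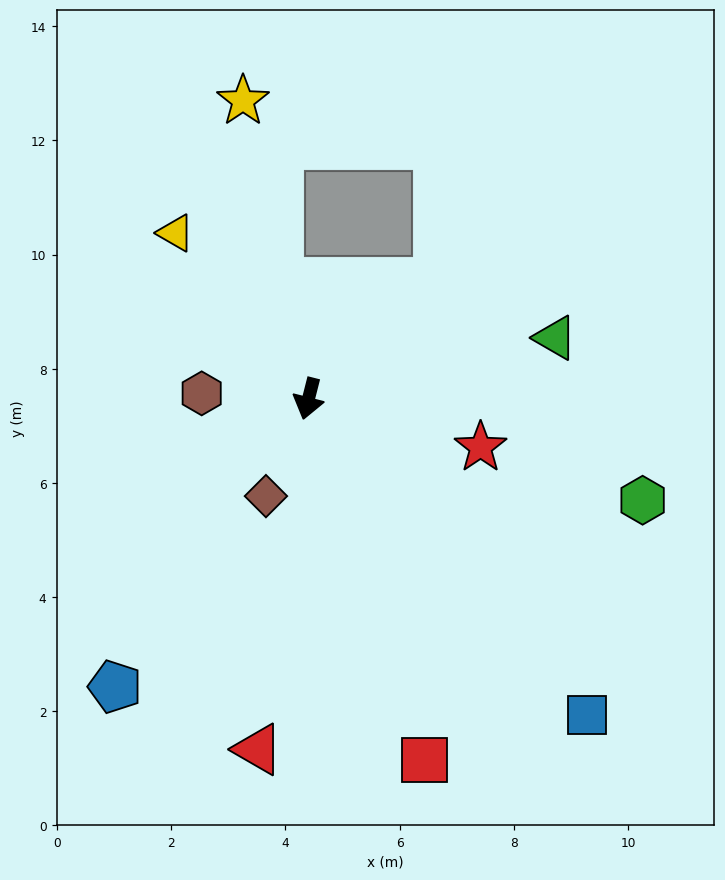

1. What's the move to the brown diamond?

turn right 9°, forward 1.9 m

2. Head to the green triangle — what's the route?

turn left 118°, forward 4.5 m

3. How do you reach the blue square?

turn left 56°, forward 7.4 m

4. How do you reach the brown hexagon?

turn right 79°, forward 1.9 m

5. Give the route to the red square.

turn left 32°, forward 6.7 m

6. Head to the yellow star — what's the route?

turn right 153°, forward 5.3 m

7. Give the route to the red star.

turn left 89°, forward 3.1 m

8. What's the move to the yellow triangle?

turn right 127°, forward 3.7 m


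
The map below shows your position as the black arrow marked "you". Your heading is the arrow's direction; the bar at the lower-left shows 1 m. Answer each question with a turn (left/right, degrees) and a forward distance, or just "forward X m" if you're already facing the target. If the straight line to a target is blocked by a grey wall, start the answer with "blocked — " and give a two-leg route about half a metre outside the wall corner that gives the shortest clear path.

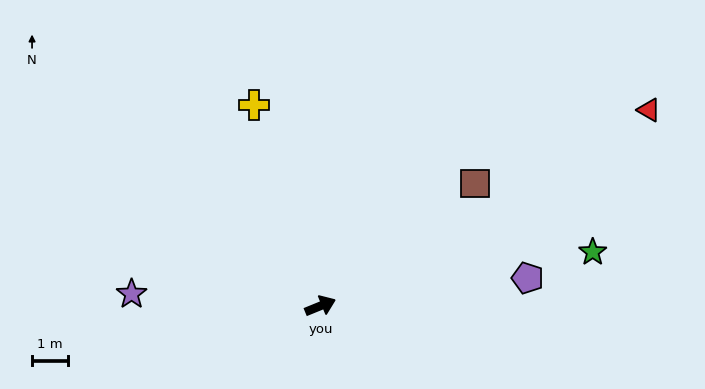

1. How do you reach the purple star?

turn left 154°, forward 5.3 m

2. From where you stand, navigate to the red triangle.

turn left 9°, forward 10.7 m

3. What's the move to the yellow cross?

turn left 86°, forward 5.9 m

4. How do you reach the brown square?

turn left 16°, forward 5.5 m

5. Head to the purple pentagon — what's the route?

turn right 15°, forward 5.8 m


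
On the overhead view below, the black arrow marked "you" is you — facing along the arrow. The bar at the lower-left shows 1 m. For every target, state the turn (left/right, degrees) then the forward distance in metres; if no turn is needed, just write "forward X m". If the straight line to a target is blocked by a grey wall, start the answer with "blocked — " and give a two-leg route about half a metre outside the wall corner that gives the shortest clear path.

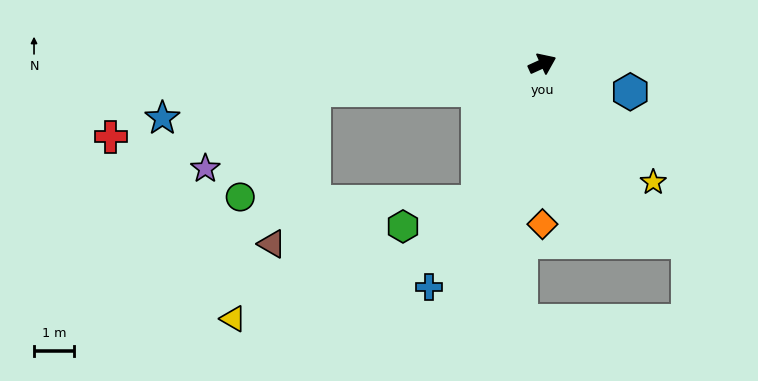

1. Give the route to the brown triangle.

blocked — turn left 162°, forward 5.8 m, then turn left 68°, forward 4.0 m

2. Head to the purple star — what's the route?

blocked — turn left 162°, forward 5.8 m, then turn left 29°, forward 3.4 m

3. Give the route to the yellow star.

turn right 71°, forward 4.1 m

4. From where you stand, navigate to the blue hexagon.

turn right 42°, forward 2.3 m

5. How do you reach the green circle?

blocked — turn left 162°, forward 5.8 m, then turn left 49°, forward 3.3 m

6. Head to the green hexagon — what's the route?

blocked — turn right 139°, forward 3.8 m, then turn right 47°, forward 2.0 m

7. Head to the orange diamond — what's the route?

turn right 114°, forward 4.0 m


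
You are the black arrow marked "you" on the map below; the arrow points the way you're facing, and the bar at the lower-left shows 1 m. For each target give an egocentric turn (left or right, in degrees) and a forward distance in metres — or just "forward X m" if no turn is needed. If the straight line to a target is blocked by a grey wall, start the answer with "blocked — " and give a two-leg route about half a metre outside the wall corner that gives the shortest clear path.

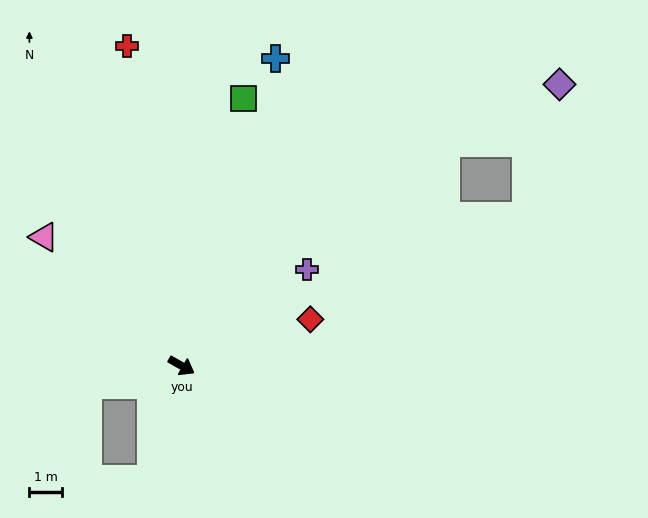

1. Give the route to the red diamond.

turn left 50°, forward 4.2 m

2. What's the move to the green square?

turn left 107°, forward 8.5 m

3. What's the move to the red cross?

turn left 129°, forward 10.0 m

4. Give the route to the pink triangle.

turn left 167°, forward 5.8 m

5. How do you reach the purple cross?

turn left 67°, forward 4.9 m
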